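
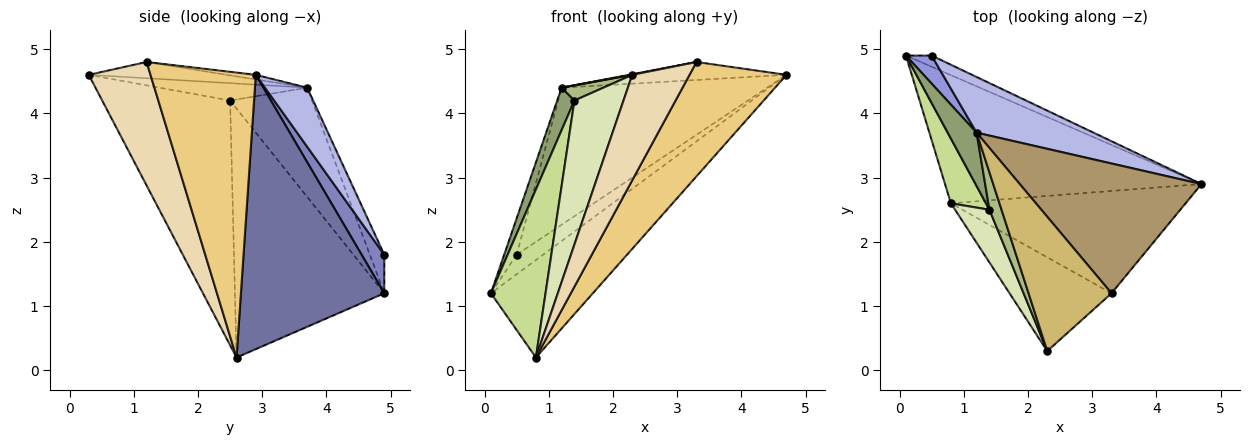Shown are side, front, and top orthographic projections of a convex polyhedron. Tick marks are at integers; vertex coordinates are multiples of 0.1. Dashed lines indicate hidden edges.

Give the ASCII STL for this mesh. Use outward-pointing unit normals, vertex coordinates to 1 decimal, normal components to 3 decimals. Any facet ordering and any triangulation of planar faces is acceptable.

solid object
 facet normal 0.648 0.461 -0.606
  outer loop
   vertex 0.8 2.6 0.2
   vertex 0.1 4.9 1.2
   vertex 4.7 2.9 4.6
  endloop
 endfacet
 facet normal 0.597 0.697 -0.398
  outer loop
   vertex 0.5 4.9 1.8
   vertex 4.7 2.9 4.6
   vertex 0.1 4.9 1.2
  endloop
 endfacet
 facet normal -0.676 0.582 0.451
  outer loop
   vertex 0.5 4.9 1.8
   vertex 0.1 4.9 1.2
   vertex 1.2 3.7 4.4
  endloop
 endfacet
 facet normal 0.187 0.910 0.370
  outer loop
   vertex 0.5 4.9 1.8
   vertex 1.2 3.7 4.4
   vertex 4.7 2.9 4.6
  endloop
 endfacet
 facet normal -0.947 -0.200 0.251
  outer loop
   vertex 1.4 2.5 4.2
   vertex 1.2 3.7 4.4
   vertex 0.1 4.9 1.2
  endloop
 endfacet
 facet normal -0.800 -0.226 0.556
  outer loop
   vertex 1.4 2.5 4.2
   vertex 2.3 0.3 4.6
   vertex 1.2 3.7 4.4
  endloop
 endfacet
 facet normal -0.931 -0.340 0.131
  outer loop
   vertex 1.4 2.5 4.2
   vertex 0.1 4.9 1.2
   vertex 0.8 2.6 0.2
  endloop
 endfacet
 facet normal -0.926 -0.355 0.130
  outer loop
   vertex 1.4 2.5 4.2
   vertex 0.8 2.6 0.2
   vertex 2.3 0.3 4.6
  endloop
 endfacet
 facet normal -0.025 0.137 0.990
  outer loop
   vertex 3.3 1.2 4.8
   vertex 4.7 2.9 4.6
   vertex 1.2 3.7 4.4
  endloop
 endfacet
 facet normal -0.192 -0.004 0.981
  outer loop
   vertex 3.3 1.2 4.8
   vertex 1.2 3.7 4.4
   vertex 2.3 0.3 4.6
  endloop
 endfacet
 facet normal 0.629 -0.579 -0.518
  outer loop
   vertex 3.3 1.2 4.8
   vertex 0.8 2.6 0.2
   vertex 4.7 2.9 4.6
  endloop
 endfacet
 facet normal 0.627 -0.582 -0.518
  outer loop
   vertex 3.3 1.2 4.8
   vertex 2.3 0.3 4.6
   vertex 0.8 2.6 0.2
  endloop
 endfacet
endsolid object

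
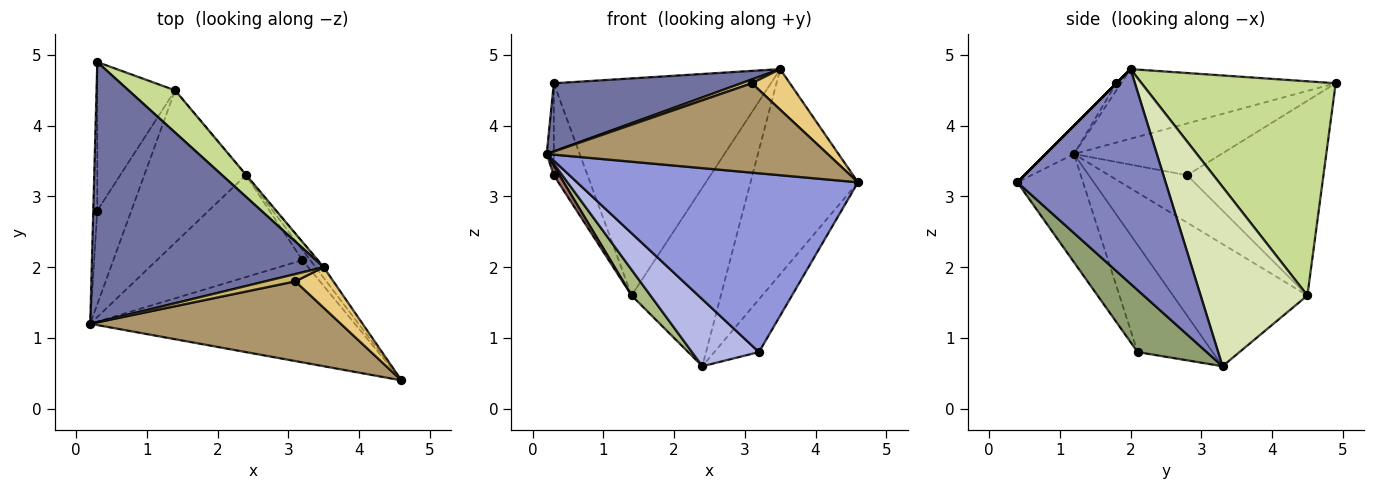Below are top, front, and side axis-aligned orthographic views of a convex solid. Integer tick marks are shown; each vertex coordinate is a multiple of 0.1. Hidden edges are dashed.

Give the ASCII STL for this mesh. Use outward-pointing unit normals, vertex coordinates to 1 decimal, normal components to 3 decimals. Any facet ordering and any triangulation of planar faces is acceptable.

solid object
 facet normal -0.279 -0.244 0.929
  outer loop
   vertex 3.5 2.0 4.8
   vertex 0.3 4.9 4.6
   vertex 0.2 1.2 3.6
  endloop
 endfacet
 facet normal 0.809 0.587 -0.030
  outer loop
   vertex 3.5 2.0 4.8
   vertex 4.6 0.4 3.2
   vertex 2.4 3.3 0.6
  endloop
 endfacet
 facet normal -0.199 -0.851 -0.487
  outer loop
   vertex 3.2 2.1 0.8
   vertex 4.6 0.4 3.2
   vertex 0.2 1.2 3.6
  endloop
 endfacet
 facet normal -0.524 -0.468 -0.712
  outer loop
   vertex 3.2 2.1 0.8
   vertex 0.2 1.2 3.6
   vertex 2.4 3.3 0.6
  endloop
 endfacet
 facet normal 0.835 0.539 -0.105
  outer loop
   vertex 3.2 2.1 0.8
   vertex 2.4 3.3 0.6
   vertex 4.6 0.4 3.2
  endloop
 endfacet
 facet normal -0.764 -0.107 -0.636
  outer loop
   vertex 1.4 4.5 1.6
   vertex 2.4 3.3 0.6
   vertex 0.2 1.2 3.6
  endloop
 endfacet
 facet normal 0.660 0.738 0.143
  outer loop
   vertex 1.4 4.5 1.6
   vertex 0.3 4.9 4.6
   vertex 3.5 2.0 4.8
  endloop
 endfacet
 facet normal 0.767 0.641 -0.002
  outer loop
   vertex 1.4 4.5 1.6
   vertex 3.5 2.0 4.8
   vertex 2.4 3.3 0.6
  endloop
 endfacet
 facet normal -0.075 -0.744 0.664
  outer loop
   vertex 3.1 1.8 4.6
   vertex 0.2 1.2 3.6
   vertex 4.6 0.4 3.2
  endloop
 endfacet
 facet normal -0.204 -0.458 0.865
  outer loop
   vertex 3.1 1.8 4.6
   vertex 3.5 2.0 4.8
   vertex 0.2 1.2 3.6
  endloop
 endfacet
 facet normal 0.000 -0.707 0.707
  outer loop
   vertex 3.1 1.8 4.6
   vertex 4.6 0.4 3.2
   vertex 3.5 2.0 4.8
  endloop
 endfacet
 facet normal -0.996 0.048 -0.077
  outer loop
   vertex 0.3 2.8 3.3
   vertex 0.2 1.2 3.6
   vertex 0.3 4.9 4.6
  endloop
 endfacet
 facet normal -0.810 -0.059 -0.583
  outer loop
   vertex 0.3 2.8 3.3
   vertex 1.4 4.5 1.6
   vertex 0.2 1.2 3.6
  endloop
 endfacet
 facet normal -0.905 0.224 -0.362
  outer loop
   vertex 0.3 2.8 3.3
   vertex 0.3 4.9 4.6
   vertex 1.4 4.5 1.6
  endloop
 endfacet
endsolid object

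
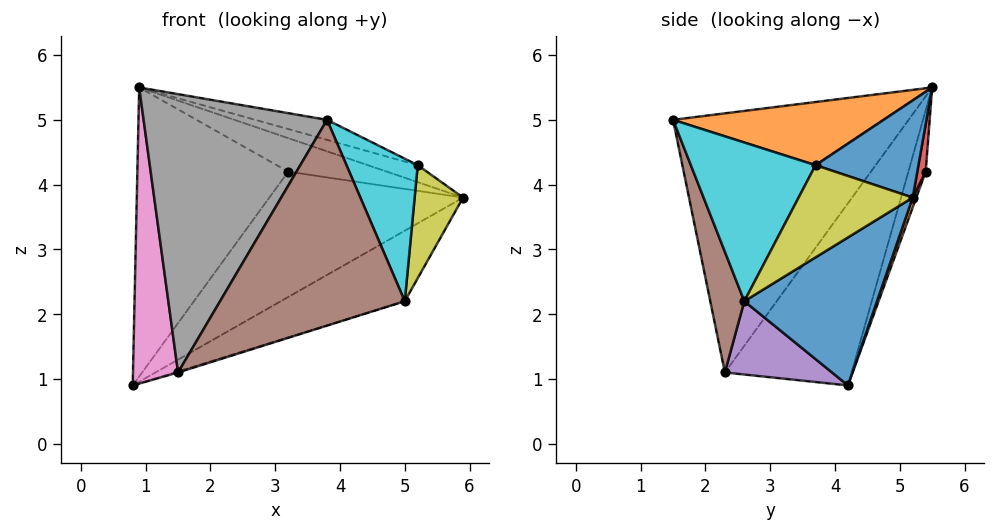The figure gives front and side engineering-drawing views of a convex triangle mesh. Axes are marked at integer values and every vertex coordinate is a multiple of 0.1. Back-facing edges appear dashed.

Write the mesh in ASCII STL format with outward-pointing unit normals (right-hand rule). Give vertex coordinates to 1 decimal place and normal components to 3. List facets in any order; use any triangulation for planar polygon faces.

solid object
 facet normal 0.402 0.375 -0.835
  outer loop
   vertex 5.0 2.6 2.2
   vertex 0.8 4.2 0.9
   vertex 5.9 5.2 3.8
  endloop
 endfacet
 facet normal 0.017 0.936 -0.353
  outer loop
   vertex 3.2 5.4 4.2
   vertex 5.9 5.2 3.8
   vertex 0.8 4.2 0.9
  endloop
 endfacet
 facet normal -0.110 0.957 -0.268
  outer loop
   vertex 3.2 5.4 4.2
   vertex 0.8 4.2 0.9
   vertex 0.9 5.5 5.5
  endloop
 endfacet
 facet normal 0.084 0.994 0.073
  outer loop
   vertex 3.2 5.4 4.2
   vertex 0.9 5.5 5.5
   vertex 5.9 5.2 3.8
  endloop
 endfacet
 facet normal 0.299 0.010 -0.954
  outer loop
   vertex 1.5 2.3 1.1
   vertex 0.8 4.2 0.9
   vertex 5.0 2.6 2.2
  endloop
 endfacet
 facet normal 0.173 -0.940 -0.295
  outer loop
   vertex 1.5 2.3 1.1
   vertex 5.0 2.6 2.2
   vertex 3.8 1.5 5.0
  endloop
 endfacet
 facet normal -0.936 -0.333 0.114
  outer loop
   vertex 1.5 2.3 1.1
   vertex 0.9 5.5 5.5
   vertex 0.8 4.2 0.9
  endloop
 endfacet
 facet normal -0.747 -0.582 0.321
  outer loop
   vertex 1.5 2.3 1.1
   vertex 3.8 1.5 5.0
   vertex 0.9 5.5 5.5
  endloop
 endfacet
 facet normal 0.914 -0.388 0.116
  outer loop
   vertex 5.2 3.7 4.3
   vertex 5.0 2.6 2.2
   vertex 5.9 5.2 3.8
  endloop
 endfacet
 facet normal 0.855 -0.489 0.174
  outer loop
   vertex 5.2 3.7 4.3
   vertex 3.8 1.5 5.0
   vertex 5.0 2.6 2.2
  endloop
 endfacet
 facet normal 0.326 0.158 0.932
  outer loop
   vertex 5.2 3.7 4.3
   vertex 5.9 5.2 3.8
   vertex 0.9 5.5 5.5
  endloop
 endfacet
 facet normal 0.308 0.105 0.946
  outer loop
   vertex 5.2 3.7 4.3
   vertex 0.9 5.5 5.5
   vertex 3.8 1.5 5.0
  endloop
 endfacet
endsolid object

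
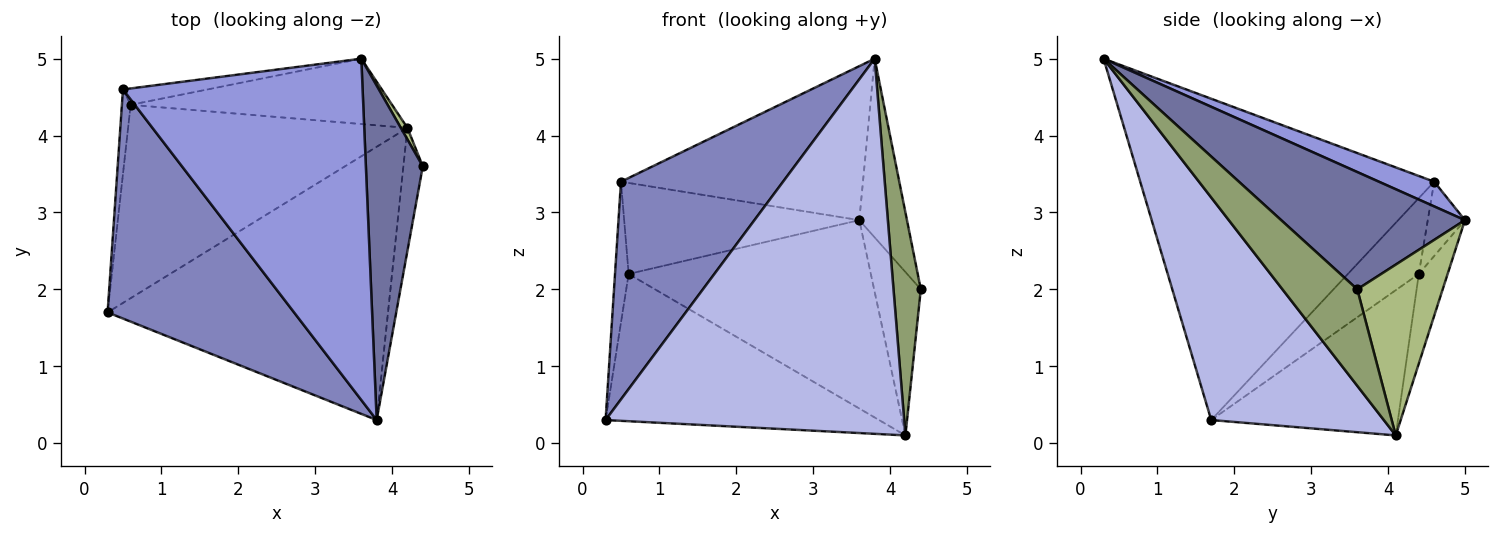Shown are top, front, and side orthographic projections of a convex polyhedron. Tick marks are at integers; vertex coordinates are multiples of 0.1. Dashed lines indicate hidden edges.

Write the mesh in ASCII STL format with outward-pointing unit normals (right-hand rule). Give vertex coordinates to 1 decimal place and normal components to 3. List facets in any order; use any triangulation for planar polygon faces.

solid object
 facet normal 0.876 0.227 0.425
  outer loop
   vertex 3.6 5.0 2.9
   vertex 3.8 0.3 5.0
   vertex 4.4 3.6 2.0
  endloop
 endfacet
 facet normal -0.781 -0.430 0.453
  outer loop
   vertex 0.5 4.6 3.4
   vertex 0.3 1.7 0.3
   vertex 3.8 0.3 5.0
  endloop
 endfacet
 facet normal 0.094 0.409 0.908
  outer loop
   vertex 0.5 4.6 3.4
   vertex 3.8 0.3 5.0
   vertex 3.6 5.0 2.9
  endloop
 endfacet
 facet normal 0.423 -0.732 -0.533
  outer loop
   vertex 4.2 4.1 0.1
   vertex 3.8 0.3 5.0
   vertex 0.3 1.7 0.3
  endloop
 endfacet
 facet normal 0.923 -0.337 -0.186
  outer loop
   vertex 4.2 4.1 0.1
   vertex 4.4 3.6 2.0
   vertex 3.8 0.3 5.0
  endloop
 endfacet
 facet normal 0.877 0.479 0.034
  outer loop
   vertex 4.2 4.1 0.1
   vertex 3.6 5.0 2.9
   vertex 4.4 3.6 2.0
  endloop
 endfacet
 facet normal -0.154 0.973 -0.175
  outer loop
   vertex 0.6 4.4 2.2
   vertex 0.5 4.6 3.4
   vertex 3.6 5.0 2.9
  endloop
 endfacet
 facet normal -0.112 0.939 -0.326
  outer loop
   vertex 0.6 4.4 2.2
   vertex 3.6 5.0 2.9
   vertex 4.2 4.1 0.1
  endloop
 endfacet
 facet normal -0.976 0.188 -0.113
  outer loop
   vertex 0.6 4.4 2.2
   vertex 0.3 1.7 0.3
   vertex 0.5 4.6 3.4
  endloop
 endfacet
 facet normal -0.382 0.560 -0.735
  outer loop
   vertex 0.6 4.4 2.2
   vertex 4.2 4.1 0.1
   vertex 0.3 1.7 0.3
  endloop
 endfacet
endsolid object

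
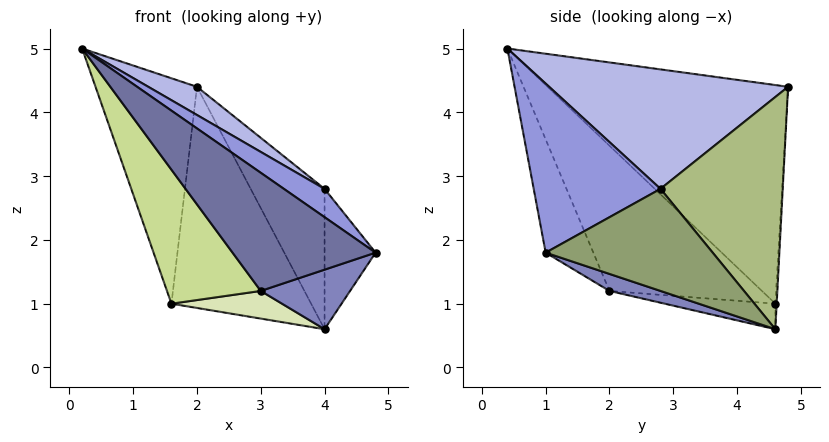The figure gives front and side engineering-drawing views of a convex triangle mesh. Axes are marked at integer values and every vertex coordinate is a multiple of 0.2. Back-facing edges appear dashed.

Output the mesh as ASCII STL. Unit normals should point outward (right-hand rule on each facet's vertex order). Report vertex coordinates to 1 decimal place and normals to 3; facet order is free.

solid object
 facet normal -0.267 -0.802 -0.535
  outer loop
   vertex 3.0 2.0 1.2
   vertex 4.8 1.0 1.8
   vertex 0.2 0.4 5.0
  endloop
 endfacet
 facet normal 0.160 -0.280 -0.947
  outer loop
   vertex 3.0 2.0 1.2
   vertex 4.0 4.6 0.6
   vertex 4.8 1.0 1.8
  endloop
 endfacet
 facet normal 0.577 -0.185 0.795
  outer loop
   vertex 4.0 2.8 2.8
   vertex 0.2 0.4 5.0
   vertex 4.8 1.0 1.8
  endloop
 endfacet
 facet normal 0.550 -0.112 0.828
  outer loop
   vertex 4.0 2.8 2.8
   vertex 2.0 4.8 4.4
   vertex 0.2 0.4 5.0
  endloop
 endfacet
 facet normal 0.930 0.284 0.233
  outer loop
   vertex 4.0 2.8 2.8
   vertex 4.8 1.0 1.8
   vertex 4.0 4.6 0.6
  endloop
 endfacet
 facet normal 0.788 0.476 0.390
  outer loop
   vertex 4.0 2.8 2.8
   vertex 4.0 4.6 0.6
   vertex 2.0 4.8 4.4
  endloop
 endfacet
 facet normal -0.650 -0.400 -0.647
  outer loop
   vertex 1.6 4.6 1.0
   vertex 3.0 2.0 1.2
   vertex 0.2 0.4 5.0
  endloop
 endfacet
 facet normal -0.162 -0.162 -0.973
  outer loop
   vertex 1.6 4.6 1.0
   vertex 4.0 4.6 0.6
   vertex 3.0 2.0 1.2
  endloop
 endfacet
 facet normal -0.918 0.387 0.085
  outer loop
   vertex 1.6 4.6 1.0
   vertex 0.2 0.4 5.0
   vertex 2.0 4.8 4.4
  endloop
 endfacet
 facet normal -0.010 0.998 -0.058
  outer loop
   vertex 1.6 4.6 1.0
   vertex 2.0 4.8 4.4
   vertex 4.0 4.6 0.6
  endloop
 endfacet
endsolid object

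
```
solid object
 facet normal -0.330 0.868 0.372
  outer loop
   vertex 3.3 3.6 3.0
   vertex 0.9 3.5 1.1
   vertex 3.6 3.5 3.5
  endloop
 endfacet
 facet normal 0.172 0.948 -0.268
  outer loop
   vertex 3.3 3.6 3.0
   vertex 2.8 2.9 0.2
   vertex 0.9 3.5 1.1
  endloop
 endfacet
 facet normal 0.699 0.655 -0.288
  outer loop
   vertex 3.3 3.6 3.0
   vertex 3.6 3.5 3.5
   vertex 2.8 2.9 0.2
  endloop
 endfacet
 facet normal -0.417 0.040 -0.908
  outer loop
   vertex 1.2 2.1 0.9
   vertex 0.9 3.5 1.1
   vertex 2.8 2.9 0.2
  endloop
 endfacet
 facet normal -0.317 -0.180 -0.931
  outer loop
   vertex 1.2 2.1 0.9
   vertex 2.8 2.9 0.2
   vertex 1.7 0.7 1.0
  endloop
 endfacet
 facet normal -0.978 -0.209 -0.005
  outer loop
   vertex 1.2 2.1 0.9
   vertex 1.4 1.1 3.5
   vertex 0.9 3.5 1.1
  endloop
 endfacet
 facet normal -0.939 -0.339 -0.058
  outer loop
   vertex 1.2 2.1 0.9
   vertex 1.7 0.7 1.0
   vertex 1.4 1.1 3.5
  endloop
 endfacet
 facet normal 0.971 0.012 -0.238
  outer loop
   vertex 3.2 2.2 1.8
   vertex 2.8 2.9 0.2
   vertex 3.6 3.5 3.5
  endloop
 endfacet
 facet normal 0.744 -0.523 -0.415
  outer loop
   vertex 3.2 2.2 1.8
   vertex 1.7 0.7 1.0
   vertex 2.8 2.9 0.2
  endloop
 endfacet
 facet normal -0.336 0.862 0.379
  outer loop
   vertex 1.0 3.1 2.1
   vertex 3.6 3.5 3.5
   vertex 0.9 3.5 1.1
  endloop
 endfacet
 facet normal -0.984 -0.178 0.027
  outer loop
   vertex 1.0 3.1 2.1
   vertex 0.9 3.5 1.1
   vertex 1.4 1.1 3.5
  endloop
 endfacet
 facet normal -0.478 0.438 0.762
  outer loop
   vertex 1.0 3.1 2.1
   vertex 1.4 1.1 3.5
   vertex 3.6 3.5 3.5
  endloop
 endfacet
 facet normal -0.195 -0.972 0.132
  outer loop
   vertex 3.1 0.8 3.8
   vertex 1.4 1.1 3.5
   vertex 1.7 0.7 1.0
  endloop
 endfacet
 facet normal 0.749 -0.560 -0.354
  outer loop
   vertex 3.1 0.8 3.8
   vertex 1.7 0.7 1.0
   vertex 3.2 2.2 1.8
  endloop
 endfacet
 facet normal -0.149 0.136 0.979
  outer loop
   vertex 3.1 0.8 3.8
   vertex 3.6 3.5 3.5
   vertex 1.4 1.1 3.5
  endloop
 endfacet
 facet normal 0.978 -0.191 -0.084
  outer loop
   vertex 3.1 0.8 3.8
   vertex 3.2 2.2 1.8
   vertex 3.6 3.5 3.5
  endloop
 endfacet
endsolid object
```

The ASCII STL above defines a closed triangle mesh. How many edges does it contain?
24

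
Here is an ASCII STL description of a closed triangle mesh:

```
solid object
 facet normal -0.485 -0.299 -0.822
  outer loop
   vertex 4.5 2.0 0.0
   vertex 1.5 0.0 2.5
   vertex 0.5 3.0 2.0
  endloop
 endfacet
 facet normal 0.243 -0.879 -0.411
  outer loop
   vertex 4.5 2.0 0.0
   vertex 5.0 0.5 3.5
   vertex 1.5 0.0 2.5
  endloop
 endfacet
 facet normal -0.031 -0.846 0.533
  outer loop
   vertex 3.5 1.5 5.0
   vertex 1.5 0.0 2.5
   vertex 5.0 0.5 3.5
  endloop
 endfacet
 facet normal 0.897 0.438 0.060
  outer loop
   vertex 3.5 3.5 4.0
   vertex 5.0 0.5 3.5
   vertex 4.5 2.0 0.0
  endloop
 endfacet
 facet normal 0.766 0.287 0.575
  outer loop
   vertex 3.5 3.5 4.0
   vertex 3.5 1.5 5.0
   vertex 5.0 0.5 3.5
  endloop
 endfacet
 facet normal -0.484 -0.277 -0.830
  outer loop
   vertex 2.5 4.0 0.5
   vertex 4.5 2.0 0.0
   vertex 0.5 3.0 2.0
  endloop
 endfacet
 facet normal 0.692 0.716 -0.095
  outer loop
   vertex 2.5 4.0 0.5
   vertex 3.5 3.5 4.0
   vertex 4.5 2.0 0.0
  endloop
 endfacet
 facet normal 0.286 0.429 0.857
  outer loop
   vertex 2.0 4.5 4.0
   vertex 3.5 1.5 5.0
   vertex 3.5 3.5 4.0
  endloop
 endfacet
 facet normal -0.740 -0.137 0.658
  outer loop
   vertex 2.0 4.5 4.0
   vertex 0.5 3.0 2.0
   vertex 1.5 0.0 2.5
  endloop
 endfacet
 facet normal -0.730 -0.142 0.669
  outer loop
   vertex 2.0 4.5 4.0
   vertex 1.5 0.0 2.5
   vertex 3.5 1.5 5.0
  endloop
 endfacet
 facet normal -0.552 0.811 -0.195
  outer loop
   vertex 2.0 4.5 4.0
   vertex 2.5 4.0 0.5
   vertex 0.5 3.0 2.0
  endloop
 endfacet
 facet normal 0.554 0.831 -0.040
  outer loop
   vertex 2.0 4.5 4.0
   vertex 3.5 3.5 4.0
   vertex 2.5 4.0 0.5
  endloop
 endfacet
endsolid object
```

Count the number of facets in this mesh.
12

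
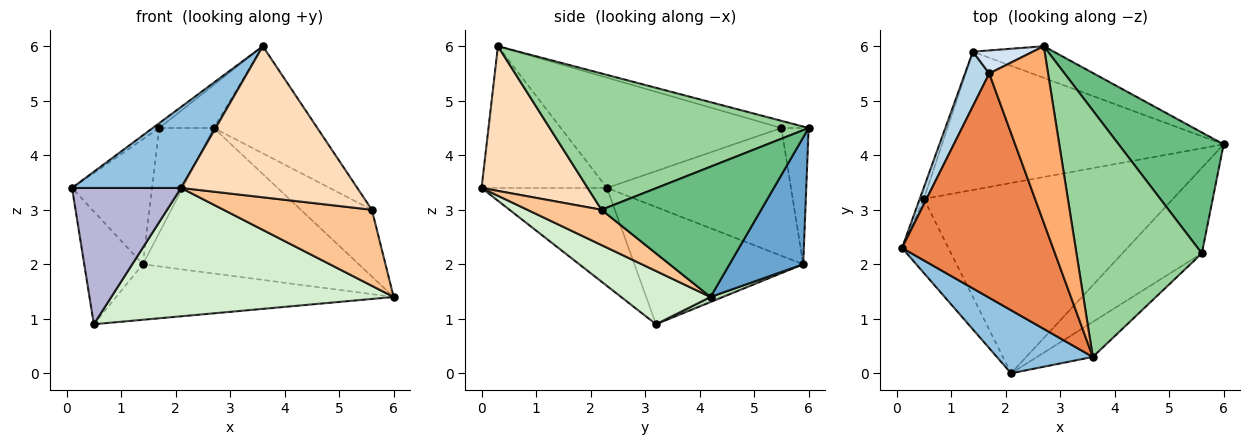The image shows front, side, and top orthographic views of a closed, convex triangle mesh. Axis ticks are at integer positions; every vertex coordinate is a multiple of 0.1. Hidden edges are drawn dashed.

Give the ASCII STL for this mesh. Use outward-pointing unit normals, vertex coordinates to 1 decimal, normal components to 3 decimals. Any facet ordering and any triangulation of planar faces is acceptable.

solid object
 facet normal 0.316 0.927 -0.202
  outer loop
   vertex 1.4 5.9 2.0
   vertex 2.7 6.0 4.5
   vertex 6.0 4.2 1.4
  endloop
 endfacet
 facet normal -0.672 -0.584 0.455
  outer loop
   vertex 2.1 0.0 3.4
   vertex 3.6 0.3 6.0
   vertex 0.1 2.3 3.4
  endloop
 endfacet
 facet normal -0.904 0.393 0.171
  outer loop
   vertex 1.7 5.5 4.5
   vertex 1.4 5.9 2.0
   vertex 0.1 2.3 3.4
  endloop
 endfacet
 facet normal -0.439 0.878 0.193
  outer loop
   vertex 1.7 5.5 4.5
   vertex 2.7 6.0 4.5
   vertex 1.4 5.9 2.0
  endloop
 endfacet
 facet normal -0.590 0.017 0.807
  outer loop
   vertex 1.7 5.5 4.5
   vertex 0.1 2.3 3.4
   vertex 3.6 0.3 6.0
  endloop
 endfacet
 facet normal -0.118 0.235 0.965
  outer loop
   vertex 1.7 5.5 4.5
   vertex 3.6 0.3 6.0
   vertex 2.7 6.0 4.5
  endloop
 endfacet
 facet normal 0.315 -0.630 -0.709
  outer loop
   vertex 5.6 2.2 3.0
   vertex 2.1 0.0 3.4
   vertex 6.0 4.2 1.4
  endloop
 endfacet
 facet normal 0.506 -0.840 -0.195
  outer loop
   vertex 5.6 2.2 3.0
   vertex 3.6 0.3 6.0
   vertex 2.1 0.0 3.4
  endloop
 endfacet
 facet normal 0.736 0.327 0.593
  outer loop
   vertex 5.6 2.2 3.0
   vertex 6.0 4.2 1.4
   vertex 2.7 6.0 4.5
  endloop
 endfacet
 facet normal 0.706 0.282 0.649
  outer loop
   vertex 5.6 2.2 3.0
   vertex 2.7 6.0 4.5
   vertex 3.6 0.3 6.0
  endloop
 endfacet
 facet normal 0.017 0.372 -0.928
  outer loop
   vertex 0.5 3.2 0.9
   vertex 1.4 5.9 2.0
   vertex 6.0 4.2 1.4
  endloop
 endfacet
 facet normal 0.174 -0.551 -0.816
  outer loop
   vertex 0.5 3.2 0.9
   vertex 6.0 4.2 1.4
   vertex 2.1 0.0 3.4
  endloop
 endfacet
 facet normal -0.944 0.328 -0.033
  outer loop
   vertex 0.5 3.2 0.9
   vertex 0.1 2.3 3.4
   vertex 1.4 5.9 2.0
  endloop
 endfacet
 facet normal -0.711 -0.618 -0.336
  outer loop
   vertex 0.5 3.2 0.9
   vertex 2.1 0.0 3.4
   vertex 0.1 2.3 3.4
  endloop
 endfacet
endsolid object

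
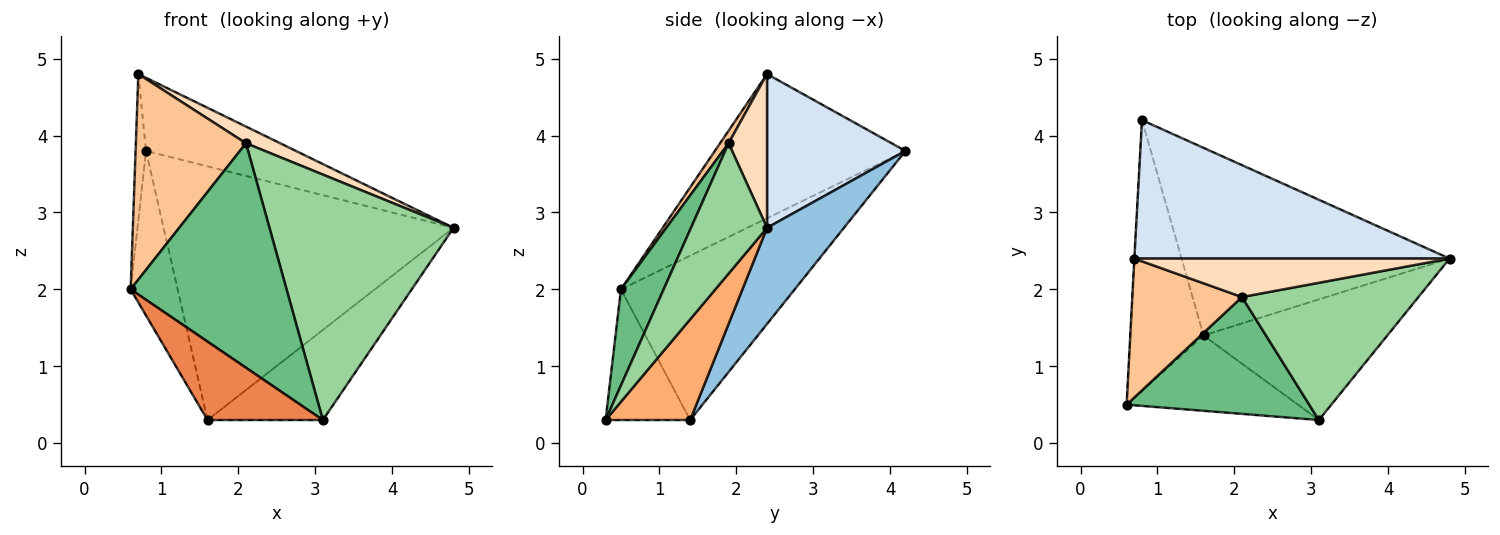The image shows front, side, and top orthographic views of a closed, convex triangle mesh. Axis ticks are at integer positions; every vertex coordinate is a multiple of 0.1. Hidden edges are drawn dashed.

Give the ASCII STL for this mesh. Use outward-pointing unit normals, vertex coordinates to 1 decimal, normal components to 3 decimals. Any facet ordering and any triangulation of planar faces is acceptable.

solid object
 facet normal -0.887 0.240 -0.395
  outer loop
   vertex 1.6 1.4 0.3
   vertex 0.6 0.5 2.0
   vertex 0.8 4.2 3.8
  endloop
 endfacet
 facet normal 0.209 0.786 -0.581
  outer loop
   vertex 1.6 1.4 0.3
   vertex 0.8 4.2 3.8
   vertex 4.8 2.4 2.8
  endloop
 endfacet
 facet normal -0.999 0.055 -0.001
  outer loop
   vertex 0.7 2.4 4.8
   vertex 0.8 4.2 3.8
   vertex 0.6 0.5 2.0
  endloop
 endfacet
 facet normal 0.396 0.429 0.812
  outer loop
   vertex 0.7 2.4 4.8
   vertex 4.8 2.4 2.8
   vertex 0.8 4.2 3.8
  endloop
 endfacet
 facet normal -0.467 -0.637 -0.612
  outer loop
   vertex 3.1 0.3 0.3
   vertex 0.6 0.5 2.0
   vertex 1.6 1.4 0.3
  endloop
 endfacet
 facet normal 0.402 0.548 -0.734
  outer loop
   vertex 3.1 0.3 0.3
   vertex 1.6 1.4 0.3
   vertex 4.8 2.4 2.8
  endloop
 endfacet
 facet normal 0.064 -0.827 0.559
  outer loop
   vertex 2.1 1.9 3.9
   vertex 0.7 2.4 4.8
   vertex 0.6 0.5 2.0
  endloop
 endfacet
 facet normal 0.408 -0.364 0.837
  outer loop
   vertex 2.1 1.9 3.9
   vertex 4.8 2.4 2.8
   vertex 0.7 2.4 4.8
  endloop
 endfacet
 facet normal 0.236 -0.862 0.449
  outer loop
   vertex 2.1 1.9 3.9
   vertex 0.6 0.5 2.0
   vertex 3.1 0.3 0.3
  endloop
 endfacet
 facet normal 0.339 -0.821 0.459
  outer loop
   vertex 2.1 1.9 3.9
   vertex 3.1 0.3 0.3
   vertex 4.8 2.4 2.8
  endloop
 endfacet
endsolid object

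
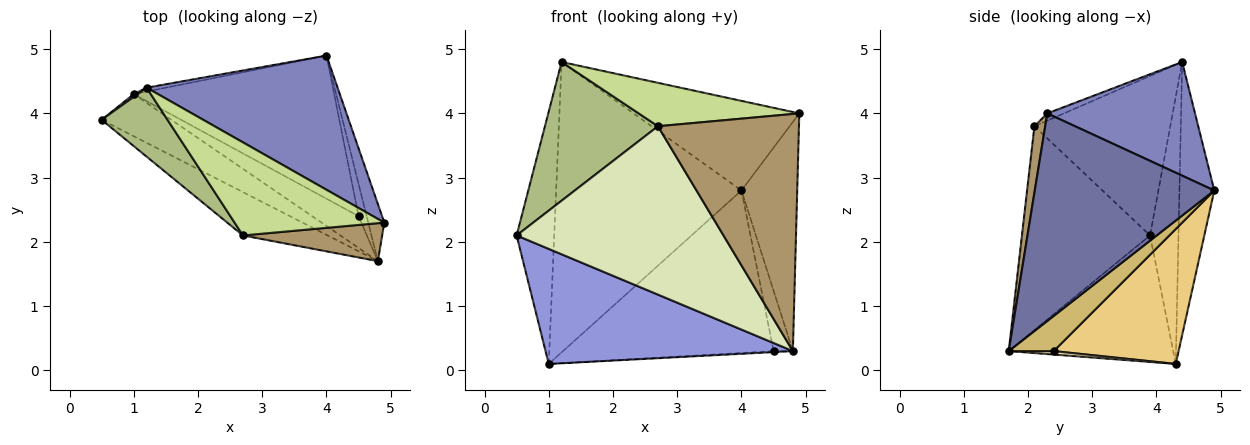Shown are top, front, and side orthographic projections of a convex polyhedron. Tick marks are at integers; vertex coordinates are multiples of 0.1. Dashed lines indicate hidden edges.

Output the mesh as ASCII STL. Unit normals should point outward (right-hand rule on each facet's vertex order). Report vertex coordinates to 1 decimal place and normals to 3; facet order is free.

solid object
 facet normal 0.952 0.296 -0.074
  outer loop
   vertex 4.8 1.7 0.3
   vertex 4.0 4.9 2.8
   vertex 4.9 2.3 4.0
  endloop
 endfacet
 facet normal 0.444 0.498 0.745
  outer loop
   vertex 1.2 4.4 4.8
   vertex 4.9 2.3 4.0
   vertex 4.0 4.9 2.8
  endloop
 endfacet
 facet normal -0.530 -0.796 -0.292
  outer loop
   vertex 1.0 4.3 0.1
   vertex 4.8 1.7 0.3
   vertex 0.5 3.9 2.1
  endloop
 endfacet
 facet normal -0.603 0.798 0.009
  outer loop
   vertex 1.0 4.3 0.1
   vertex 0.5 3.9 2.1
   vertex 1.2 4.4 4.8
  endloop
 endfacet
 facet normal -0.185 0.983 -0.013
  outer loop
   vertex 1.0 4.3 0.1
   vertex 1.2 4.4 4.8
   vertex 4.0 4.9 2.8
  endloop
 endfacet
 facet normal -0.733 -0.609 0.303
  outer loop
   vertex 2.7 2.1 3.8
   vertex 1.2 4.4 4.8
   vertex 0.5 3.9 2.1
  endloop
 endfacet
 facet normal -0.044 -0.422 0.905
  outer loop
   vertex 2.7 2.1 3.8
   vertex 4.9 2.3 4.0
   vertex 1.2 4.4 4.8
  endloop
 endfacet
 facet normal -0.514 -0.831 -0.214
  outer loop
   vertex 2.7 2.1 3.8
   vertex 0.5 3.9 2.1
   vertex 4.8 1.7 0.3
  endloop
 endfacet
 facet normal 0.075 -0.985 0.158
  outer loop
   vertex 2.7 2.1 3.8
   vertex 4.8 1.7 0.3
   vertex 4.9 2.3 4.0
  endloop
 endfacet
 facet normal 0.900 0.386 -0.206
  outer loop
   vertex 4.5 2.4 0.3
   vertex 4.0 4.9 2.8
   vertex 4.8 1.7 0.3
  endloop
 endfacet
 facet normal 0.407 0.685 -0.604
  outer loop
   vertex 4.5 2.4 0.3
   vertex 1.0 4.3 0.1
   vertex 4.0 4.9 2.8
  endloop
 endfacet
 facet normal 0.074 0.032 -0.997
  outer loop
   vertex 4.5 2.4 0.3
   vertex 4.8 1.7 0.3
   vertex 1.0 4.3 0.1
  endloop
 endfacet
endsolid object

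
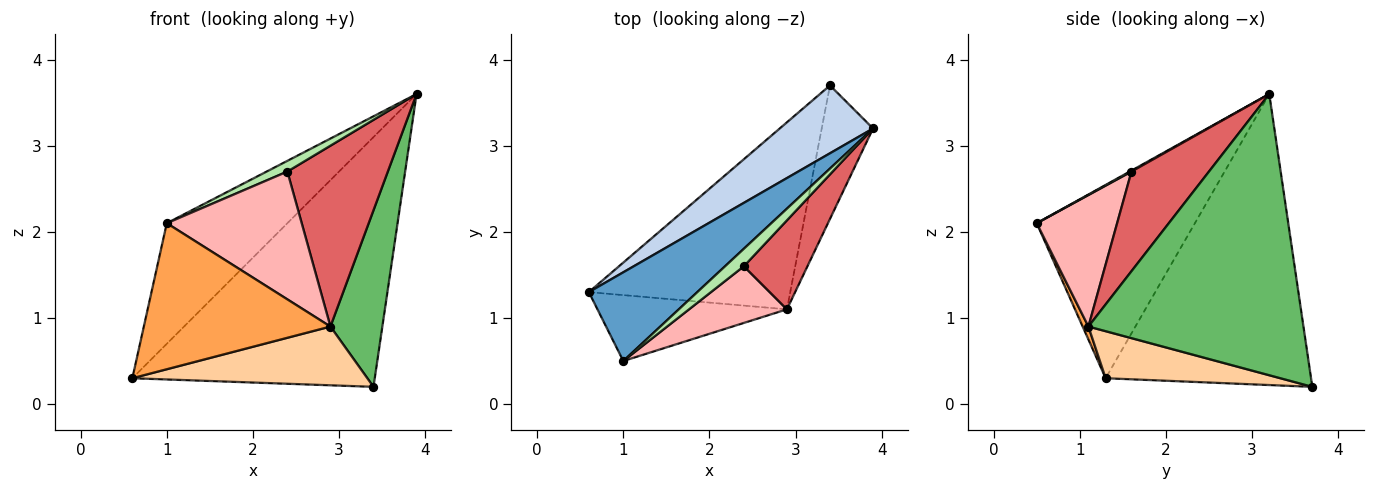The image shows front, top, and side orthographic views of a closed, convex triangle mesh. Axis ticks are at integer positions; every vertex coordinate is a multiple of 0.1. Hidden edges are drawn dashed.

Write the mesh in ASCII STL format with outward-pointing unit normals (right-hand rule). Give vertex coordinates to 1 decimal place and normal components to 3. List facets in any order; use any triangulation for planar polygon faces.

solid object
 facet normal -0.726 0.554 0.407
  outer loop
   vertex 1.0 0.5 2.1
   vertex 3.9 3.2 3.6
   vertex 0.6 1.3 0.3
  endloop
 endfacet
 facet normal -0.633 0.747 0.203
  outer loop
   vertex 3.4 3.7 0.2
   vertex 0.6 1.3 0.3
   vertex 3.9 3.2 3.6
  endloop
 endfacet
 facet normal 0.028 -0.911 -0.411
  outer loop
   vertex 2.9 1.1 0.9
   vertex 1.0 0.5 2.1
   vertex 0.6 1.3 0.3
  endloop
 endfacet
 facet normal 0.217 -0.293 -0.931
  outer loop
   vertex 2.9 1.1 0.9
   vertex 0.6 1.3 0.3
   vertex 3.4 3.7 0.2
  endloop
 endfacet
 facet normal 0.957 -0.231 -0.175
  outer loop
   vertex 2.9 1.1 0.9
   vertex 3.4 3.7 0.2
   vertex 3.9 3.2 3.6
  endloop
 endfacet
 facet normal 0.043 -0.520 0.853
  outer loop
   vertex 2.4 1.6 2.7
   vertex 3.9 3.2 3.6
   vertex 1.0 0.5 2.1
  endloop
 endfacet
 facet normal 0.569 -0.738 0.363
  outer loop
   vertex 2.4 1.6 2.7
   vertex 2.9 1.1 0.9
   vertex 3.9 3.2 3.6
  endloop
 endfacet
 facet normal 0.478 -0.803 0.356
  outer loop
   vertex 2.4 1.6 2.7
   vertex 1.0 0.5 2.1
   vertex 2.9 1.1 0.9
  endloop
 endfacet
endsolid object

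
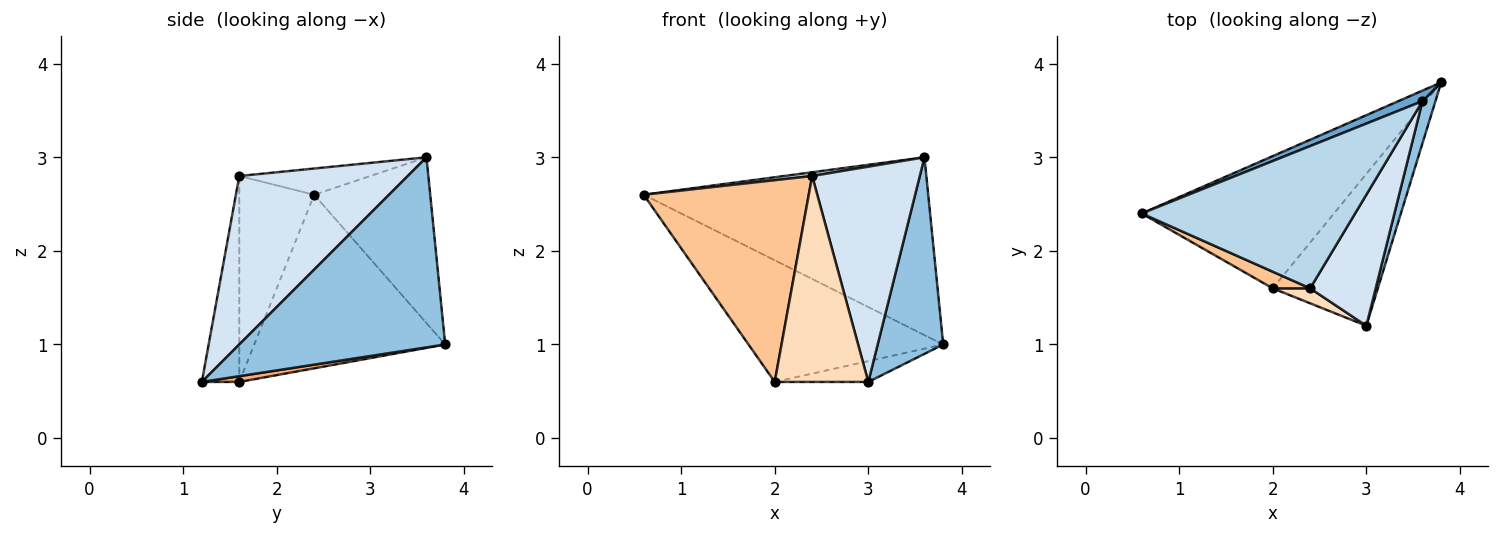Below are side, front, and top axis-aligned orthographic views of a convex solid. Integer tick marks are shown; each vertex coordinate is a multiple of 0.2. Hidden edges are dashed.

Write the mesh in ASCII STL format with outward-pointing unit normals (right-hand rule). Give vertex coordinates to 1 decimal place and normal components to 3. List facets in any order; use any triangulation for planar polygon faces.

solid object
 facet normal -0.377 0.925 0.055
  outer loop
   vertex 3.6 3.6 3.0
   vertex 3.8 3.8 1.0
   vertex 0.6 2.4 2.6
  endloop
 endfacet
 facet normal 0.951 -0.303 0.065
  outer loop
   vertex 3.6 3.6 3.0
   vertex 3.0 1.2 0.6
   vertex 3.8 3.8 1.0
  endloop
 endfacet
 facet normal -0.122 -0.026 0.992
  outer loop
   vertex 2.4 1.6 2.8
   vertex 3.6 3.6 3.0
   vertex 0.6 2.4 2.6
  endloop
 endfacet
 facet normal 0.801 -0.512 0.311
  outer loop
   vertex 2.4 1.6 2.8
   vertex 3.0 1.2 0.6
   vertex 3.6 3.6 3.0
  endloop
 endfacet
 facet normal -0.553 0.564 -0.613
  outer loop
   vertex 2.0 1.6 0.6
   vertex 0.6 2.4 2.6
   vertex 3.8 3.8 1.0
  endloop
 endfacet
 facet normal 0.054 0.136 -0.989
  outer loop
   vertex 2.0 1.6 0.6
   vertex 3.8 3.8 1.0
   vertex 3.0 1.2 0.6
  endloop
 endfacet
 facet normal -0.412 -0.908 0.075
  outer loop
   vertex 2.0 1.6 0.6
   vertex 2.4 1.6 2.8
   vertex 0.6 2.4 2.6
  endloop
 endfacet
 facet normal -0.371 -0.926 0.067
  outer loop
   vertex 2.0 1.6 0.6
   vertex 3.0 1.2 0.6
   vertex 2.4 1.6 2.8
  endloop
 endfacet
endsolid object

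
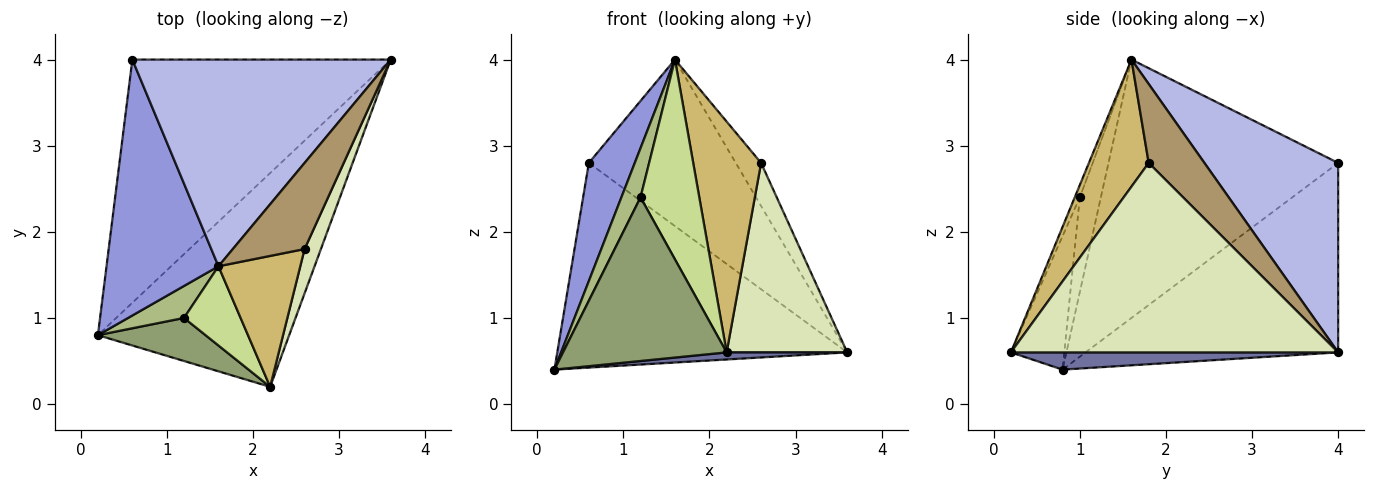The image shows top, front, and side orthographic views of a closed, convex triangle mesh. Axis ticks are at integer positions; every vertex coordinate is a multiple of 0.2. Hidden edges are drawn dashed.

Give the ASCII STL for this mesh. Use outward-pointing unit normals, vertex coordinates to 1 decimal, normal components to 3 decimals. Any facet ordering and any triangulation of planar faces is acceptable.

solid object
 facet normal 0.090 -0.033 -0.995
  outer loop
   vertex 2.2 0.2 0.6
   vertex 0.2 0.8 0.4
   vertex 3.6 4.0 0.6
  endloop
 endfacet
 facet normal -0.489 0.562 -0.667
  outer loop
   vertex 0.6 4.0 2.8
   vertex 3.6 4.0 0.6
   vertex 0.2 0.8 0.4
  endloop
 endfacet
 facet normal -0.902 -0.180 0.391
  outer loop
   vertex 0.6 4.0 2.8
   vertex 0.2 0.8 0.4
   vertex 1.6 1.6 4.0
  endloop
 endfacet
 facet normal 0.496 0.545 0.676
  outer loop
   vertex 0.6 4.0 2.8
   vertex 1.6 1.6 4.0
   vertex 3.6 4.0 0.6
  endloop
 endfacet
 facet normal -0.301 -0.922 0.243
  outer loop
   vertex 1.2 1.0 2.4
   vertex 0.2 0.8 0.4
   vertex 2.2 0.2 0.6
  endloop
 endfacet
 facet normal -0.678 -0.616 0.401
  outer loop
   vertex 1.2 1.0 2.4
   vertex 1.6 1.6 4.0
   vertex 0.2 0.8 0.4
  endloop
 endfacet
 facet normal -0.080 -0.927 0.367
  outer loop
   vertex 1.2 1.0 2.4
   vertex 2.2 0.2 0.6
   vertex 1.6 1.6 4.0
  endloop
 endfacet
 facet normal 0.935 -0.345 0.081
  outer loop
   vertex 2.6 1.8 2.8
   vertex 2.2 0.2 0.6
   vertex 3.6 4.0 0.6
  endloop
 endfacet
 facet normal 0.701 0.319 0.638
  outer loop
   vertex 2.6 1.8 2.8
   vertex 3.6 4.0 0.6
   vertex 1.6 1.6 4.0
  endloop
 endfacet
 facet normal 0.608 -0.691 0.392
  outer loop
   vertex 2.6 1.8 2.8
   vertex 1.6 1.6 4.0
   vertex 2.2 0.2 0.6
  endloop
 endfacet
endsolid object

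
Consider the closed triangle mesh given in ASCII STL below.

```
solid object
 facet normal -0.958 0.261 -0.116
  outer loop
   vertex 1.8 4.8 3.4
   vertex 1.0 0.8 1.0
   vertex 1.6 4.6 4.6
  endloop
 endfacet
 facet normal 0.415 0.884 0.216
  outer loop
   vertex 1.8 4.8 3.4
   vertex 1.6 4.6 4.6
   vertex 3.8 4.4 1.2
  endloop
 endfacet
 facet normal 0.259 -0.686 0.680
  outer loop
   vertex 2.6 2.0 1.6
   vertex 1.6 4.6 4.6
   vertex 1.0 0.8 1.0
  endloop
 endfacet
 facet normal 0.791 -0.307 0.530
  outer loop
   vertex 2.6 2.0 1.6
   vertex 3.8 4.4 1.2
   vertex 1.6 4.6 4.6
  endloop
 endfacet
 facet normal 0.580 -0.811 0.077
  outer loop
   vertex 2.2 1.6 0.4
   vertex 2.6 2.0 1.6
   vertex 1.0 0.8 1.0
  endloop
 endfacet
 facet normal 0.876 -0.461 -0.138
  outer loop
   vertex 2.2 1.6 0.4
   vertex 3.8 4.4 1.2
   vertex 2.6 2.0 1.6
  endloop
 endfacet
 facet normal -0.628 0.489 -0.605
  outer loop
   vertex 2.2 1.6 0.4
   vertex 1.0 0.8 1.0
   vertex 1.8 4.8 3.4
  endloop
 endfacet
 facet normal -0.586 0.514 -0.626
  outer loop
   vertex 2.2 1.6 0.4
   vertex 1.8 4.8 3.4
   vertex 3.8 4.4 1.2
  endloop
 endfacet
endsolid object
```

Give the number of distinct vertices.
6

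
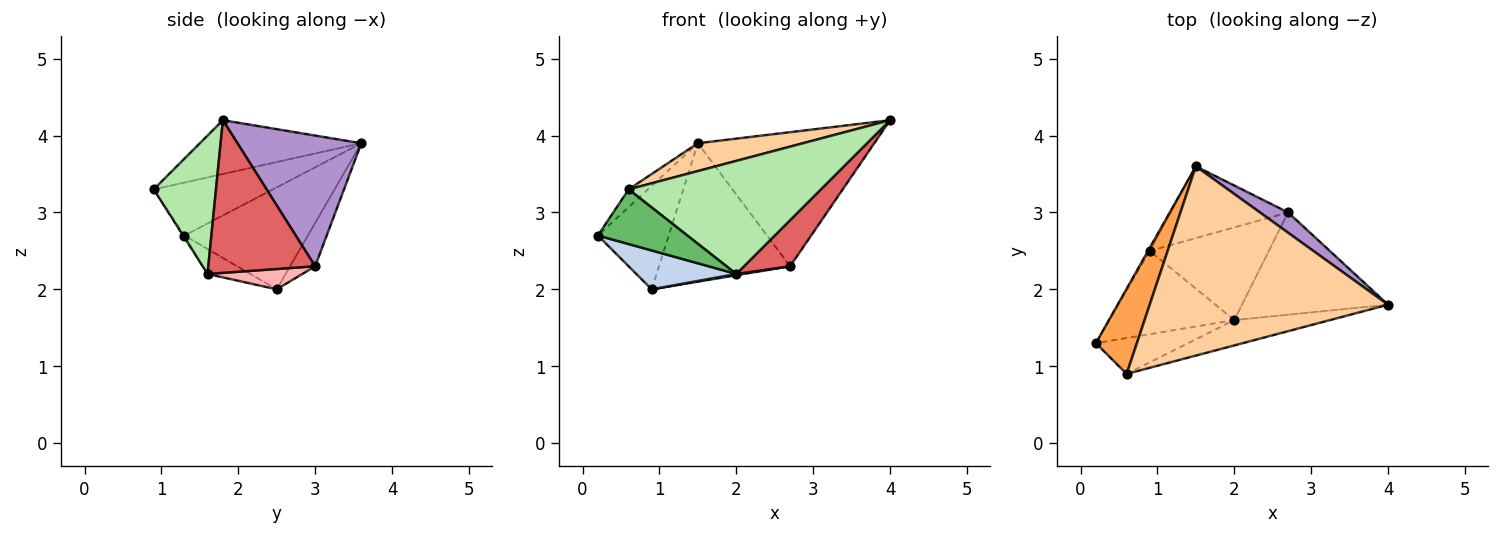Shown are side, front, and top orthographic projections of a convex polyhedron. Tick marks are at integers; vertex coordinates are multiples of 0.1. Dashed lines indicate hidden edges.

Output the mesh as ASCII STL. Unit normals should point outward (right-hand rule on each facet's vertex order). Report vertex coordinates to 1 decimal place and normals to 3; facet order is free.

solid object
 facet normal -0.867 0.498 -0.014
  outer loop
   vertex 0.9 2.5 2.0
   vertex 0.2 1.3 2.7
   vertex 1.5 3.6 3.9
  endloop
 endfacet
 facet normal -0.178 -0.416 -0.892
  outer loop
   vertex 2.0 1.6 2.2
   vertex 0.2 1.3 2.7
   vertex 0.9 2.5 2.0
  endloop
 endfacet
 facet normal -0.784 0.127 0.607
  outer loop
   vertex 0.6 0.9 3.3
   vertex 1.5 3.6 3.9
   vertex 0.2 1.3 2.7
  endloop
 endfacet
 facet normal -0.218 -0.142 0.966
  outer loop
   vertex 0.6 0.9 3.3
   vertex 4.0 1.8 4.2
   vertex 1.5 3.6 3.9
  endloop
 endfacet
 facet normal -0.013 -0.836 -0.549
  outer loop
   vertex 0.6 0.9 3.3
   vertex 0.2 1.3 2.7
   vertex 2.0 1.6 2.2
  endloop
 endfacet
 facet normal 0.301 -0.930 -0.208
  outer loop
   vertex 0.6 0.9 3.3
   vertex 2.0 1.6 2.2
   vertex 4.0 1.8 4.2
  endloop
 endfacet
 facet normal 0.690 -0.298 -0.660
  outer loop
   vertex 2.7 3.0 2.3
   vertex 4.0 1.8 4.2
   vertex 2.0 1.6 2.2
  endloop
 endfacet
 facet normal 0.168 -0.014 -0.986
  outer loop
   vertex 2.7 3.0 2.3
   vertex 2.0 1.6 2.2
   vertex 0.9 2.5 2.0
  endloop
 endfacet
 facet normal 0.570 0.812 0.123
  outer loop
   vertex 2.7 3.0 2.3
   vertex 1.5 3.6 3.9
   vertex 4.0 1.8 4.2
  endloop
 endfacet
 facet normal -0.167 0.875 -0.454
  outer loop
   vertex 2.7 3.0 2.3
   vertex 0.9 2.5 2.0
   vertex 1.5 3.6 3.9
  endloop
 endfacet
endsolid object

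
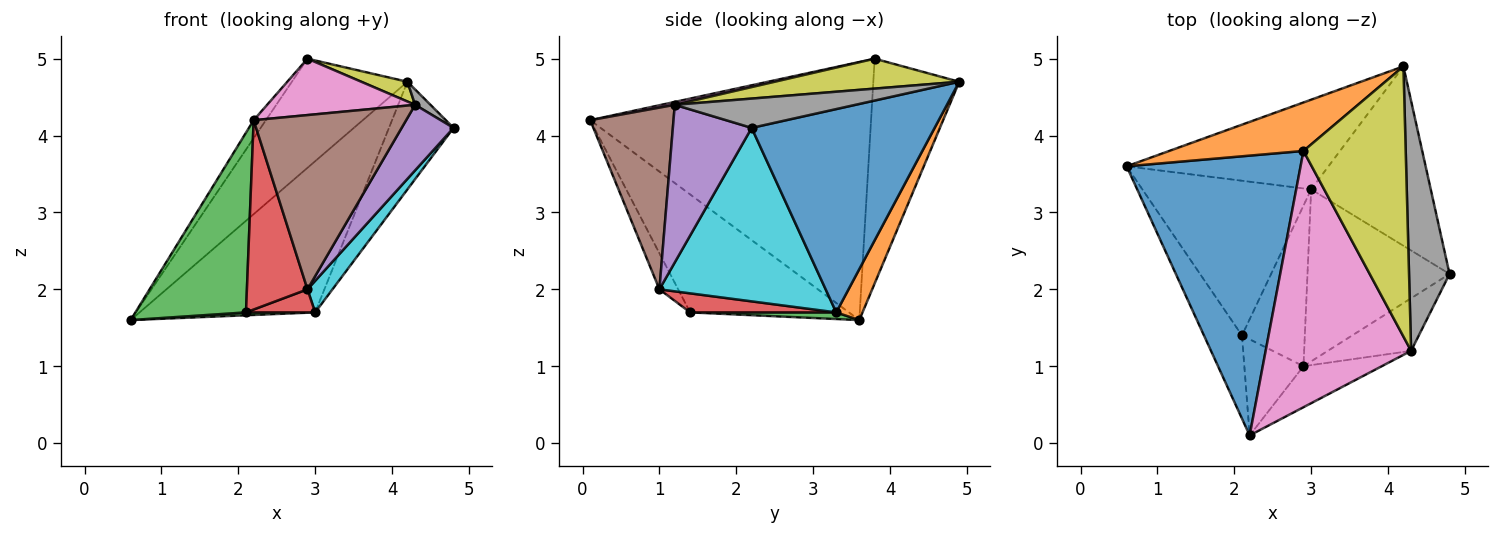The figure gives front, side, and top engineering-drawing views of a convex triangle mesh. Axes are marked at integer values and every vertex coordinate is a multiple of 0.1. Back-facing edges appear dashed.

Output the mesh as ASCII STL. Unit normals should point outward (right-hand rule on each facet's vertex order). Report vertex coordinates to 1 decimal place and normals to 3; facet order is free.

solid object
 facet normal -0.829 0.036 0.558
  outer loop
   vertex 2.9 3.8 5.0
   vertex 0.6 3.6 1.6
   vertex 2.2 0.1 4.2
  endloop
 endfacet
 facet normal -0.562 0.756 0.336
  outer loop
   vertex 4.2 4.9 4.7
   vertex 0.6 3.6 1.6
   vertex 2.9 3.8 5.0
  endloop
 endfacet
 facet normal -0.793 -0.553 -0.256
  outer loop
   vertex 2.1 1.4 1.7
   vertex 2.2 0.1 4.2
   vertex 0.6 3.6 1.6
  endloop
 endfacet
 facet normal -0.266 -0.860 -0.436
  outer loop
   vertex 2.1 1.4 1.7
   vertex 2.9 1.0 2.0
   vertex 2.2 0.1 4.2
  endloop
 endfacet
 facet normal 0.764 -0.503 -0.404
  outer loop
   vertex 4.3 1.2 4.4
   vertex 2.9 1.0 2.0
   vertex 4.8 2.2 4.1
  endloop
 endfacet
 facet normal 0.469 -0.859 -0.202
  outer loop
   vertex 4.3 1.2 4.4
   vertex 2.2 0.1 4.2
   vertex 2.9 1.0 2.0
  endloop
 endfacet
 facet normal 0.020 -0.215 0.976
  outer loop
   vertex 4.3 1.2 4.4
   vertex 2.9 3.8 5.0
   vertex 2.2 0.1 4.2
  endloop
 endfacet
 facet normal 0.585 -0.050 0.809
  outer loop
   vertex 4.3 1.2 4.4
   vertex 4.8 2.2 4.1
   vertex 4.2 4.9 4.7
  endloop
 endfacet
 facet normal 0.280 -0.070 0.957
  outer loop
   vertex 4.3 1.2 4.4
   vertex 4.2 4.9 4.7
   vertex 2.9 3.8 5.0
  endloop
 endfacet
 facet normal 0.769 -0.115 -0.629
  outer loop
   vertex 3.0 3.3 1.7
   vertex 4.8 2.2 4.1
   vertex 2.9 1.0 2.0
  endloop
 endfacet
 facet normal 0.825 0.291 -0.485
  outer loop
   vertex 3.0 3.3 1.7
   vertex 4.2 4.9 4.7
   vertex 4.8 2.2 4.1
  endloop
 endfacet
 facet normal 0.128 0.853 -0.506
  outer loop
   vertex 3.0 3.3 1.7
   vertex 0.6 3.6 1.6
   vertex 4.2 4.9 4.7
  endloop
 endfacet
 facet normal 0.039 -0.019 -0.999
  outer loop
   vertex 3.0 3.3 1.7
   vertex 2.1 1.4 1.7
   vertex 0.6 3.6 1.6
  endloop
 endfacet
 facet normal 0.287 -0.136 -0.948
  outer loop
   vertex 3.0 3.3 1.7
   vertex 2.9 1.0 2.0
   vertex 2.1 1.4 1.7
  endloop
 endfacet
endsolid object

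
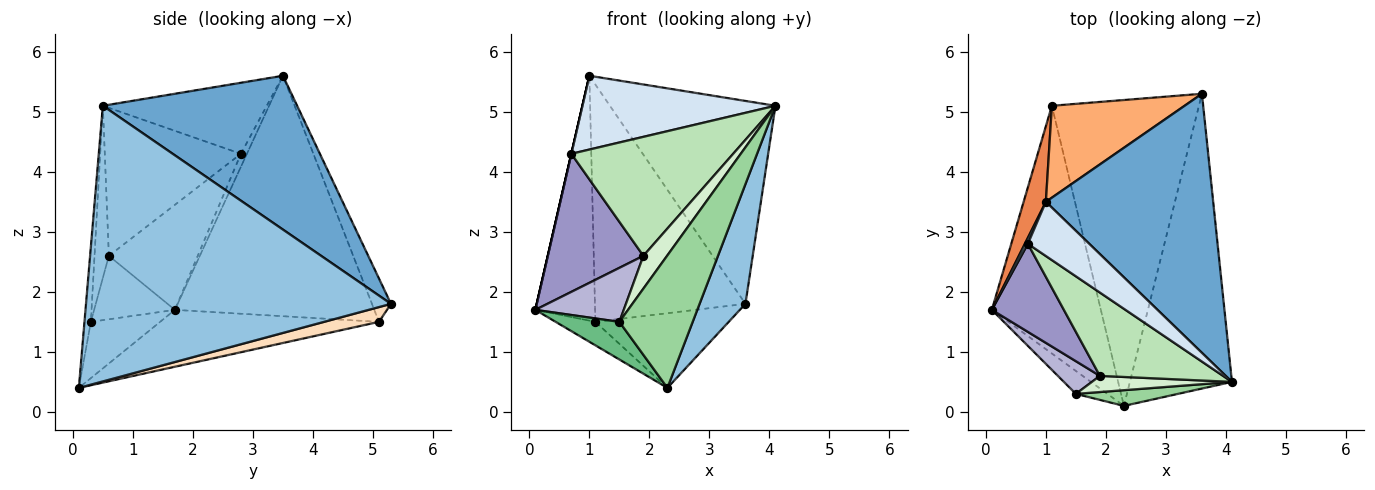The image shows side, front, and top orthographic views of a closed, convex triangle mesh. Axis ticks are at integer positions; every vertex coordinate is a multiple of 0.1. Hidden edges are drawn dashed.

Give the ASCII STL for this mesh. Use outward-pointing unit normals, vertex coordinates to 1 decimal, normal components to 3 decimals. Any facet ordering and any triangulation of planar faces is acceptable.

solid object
 facet normal 0.586 0.500 0.638
  outer loop
   vertex 1.0 3.5 5.6
   vertex 4.1 0.5 5.1
   vertex 3.6 5.3 1.8
  endloop
 endfacet
 facet normal 0.929 -0.140 -0.344
  outer loop
   vertex 2.3 0.1 0.4
   vertex 3.6 5.3 1.8
   vertex 4.1 0.5 5.1
  endloop
 endfacet
 facet normal -0.974 0.000 0.225
  outer loop
   vertex 0.7 2.8 4.3
   vertex 1.0 3.5 5.6
   vertex 0.1 1.7 1.7
  endloop
 endfacet
 facet normal -0.565 -0.665 0.488
  outer loop
   vertex 0.7 2.8 4.3
   vertex 4.1 0.5 5.1
   vertex 1.0 3.5 5.6
  endloop
 endfacet
 facet normal -0.954 0.286 0.088
  outer loop
   vertex 1.1 5.1 1.5
   vertex 0.1 1.7 1.7
   vertex 1.0 3.5 5.6
  endloop
 endfacet
 facet normal -0.117 0.926 0.359
  outer loop
   vertex 1.1 5.1 1.5
   vertex 1.0 3.5 5.6
   vertex 3.6 5.3 1.8
  endloop
 endfacet
 facet normal -0.461 0.084 -0.883
  outer loop
   vertex 1.1 5.1 1.5
   vertex 2.3 0.1 0.4
   vertex 0.1 1.7 1.7
  endloop
 endfacet
 facet normal 0.097 0.236 -0.967
  outer loop
   vertex 1.1 5.1 1.5
   vertex 3.6 5.3 1.8
   vertex 2.3 0.1 0.4
  endloop
 endfacet
 facet normal -0.680 -0.626 -0.381
  outer loop
   vertex 1.5 0.3 1.5
   vertex 0.1 1.7 1.7
   vertex 2.3 0.1 0.4
  endloop
 endfacet
 facet normal -0.086 -0.989 0.117
  outer loop
   vertex 1.5 0.3 1.5
   vertex 2.3 0.1 0.4
   vertex 4.1 0.5 5.1
  endloop
 endfacet
 facet normal -0.567 -0.674 0.472
  outer loop
   vertex 1.9 0.6 2.6
   vertex 4.1 0.5 5.1
   vertex 0.7 2.8 4.3
  endloop
 endfacet
 facet normal -0.477 -0.788 0.389
  outer loop
   vertex 1.9 0.6 2.6
   vertex 1.5 0.3 1.5
   vertex 4.1 0.5 5.1
  endloop
 endfacet
 facet normal -0.617 -0.664 0.423
  outer loop
   vertex 1.9 0.6 2.6
   vertex 0.7 2.8 4.3
   vertex 0.1 1.7 1.7
  endloop
 endfacet
 facet normal -0.616 -0.674 0.408
  outer loop
   vertex 1.9 0.6 2.6
   vertex 0.1 1.7 1.7
   vertex 1.5 0.3 1.5
  endloop
 endfacet
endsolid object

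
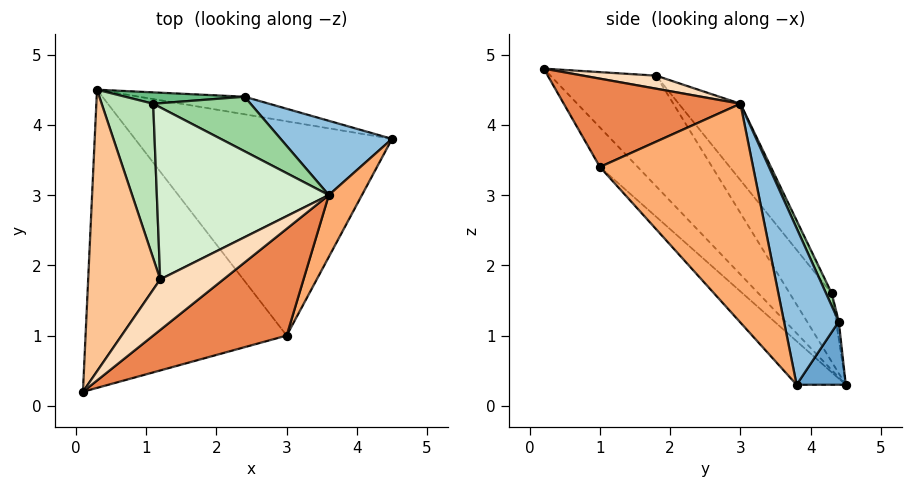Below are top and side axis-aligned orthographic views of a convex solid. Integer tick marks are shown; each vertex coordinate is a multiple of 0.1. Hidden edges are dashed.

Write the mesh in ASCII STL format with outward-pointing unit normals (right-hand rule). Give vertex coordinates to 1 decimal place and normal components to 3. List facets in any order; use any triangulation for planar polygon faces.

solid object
 facet normal 0.159 0.951 -0.264
  outer loop
   vertex 2.4 4.4 1.2
   vertex 4.5 3.8 0.3
   vertex 0.3 4.5 0.3
  endloop
 endfacet
 facet normal 0.367 0.893 0.261
  outer loop
   vertex 3.6 3.0 4.3
   vertex 4.5 3.8 0.3
   vertex 2.4 4.4 1.2
  endloop
 endfacet
 facet normal -0.135 -0.713 -0.688
  outer loop
   vertex 3.0 1.0 3.4
   vertex 0.1 0.2 4.8
   vertex 0.3 4.5 0.3
  endloop
 endfacet
 facet normal -0.118 -0.708 -0.696
  outer loop
   vertex 3.0 1.0 3.4
   vertex 0.3 4.5 0.3
   vertex 4.5 3.8 0.3
  endloop
 endfacet
 facet normal 0.485 -0.476 0.734
  outer loop
   vertex 3.0 1.0 3.4
   vertex 3.6 3.0 4.3
   vertex 0.1 0.2 4.8
  endloop
 endfacet
 facet normal 0.929 -0.342 0.141
  outer loop
   vertex 3.0 1.0 3.4
   vertex 4.5 3.8 0.3
   vertex 3.6 3.0 4.3
  endloop
 endfacet
 facet normal -0.715 0.521 0.466
  outer loop
   vertex 1.2 1.8 4.7
   vertex 0.3 4.5 0.3
   vertex 0.1 0.2 4.8
  endloop
 endfacet
 facet normal 0.201 -0.077 0.976
  outer loop
   vertex 1.2 1.8 4.7
   vertex 0.1 0.2 4.8
   vertex 3.6 3.0 4.3
  endloop
 endfacet
 facet normal -0.025 0.986 0.167
  outer loop
   vertex 1.1 4.3 1.6
   vertex 2.4 4.4 1.2
   vertex 0.3 4.5 0.3
  endloop
 endfacet
 facet normal 0.051 0.917 0.395
  outer loop
   vertex 1.1 4.3 1.6
   vertex 3.6 3.0 4.3
   vertex 2.4 4.4 1.2
  endloop
 endfacet
 facet normal -0.650 0.581 0.490
  outer loop
   vertex 1.1 4.3 1.6
   vertex 0.3 4.5 0.3
   vertex 1.2 1.8 4.7
  endloop
 endfacet
 facet normal -0.271 0.745 0.610
  outer loop
   vertex 1.1 4.3 1.6
   vertex 1.2 1.8 4.7
   vertex 3.6 3.0 4.3
  endloop
 endfacet
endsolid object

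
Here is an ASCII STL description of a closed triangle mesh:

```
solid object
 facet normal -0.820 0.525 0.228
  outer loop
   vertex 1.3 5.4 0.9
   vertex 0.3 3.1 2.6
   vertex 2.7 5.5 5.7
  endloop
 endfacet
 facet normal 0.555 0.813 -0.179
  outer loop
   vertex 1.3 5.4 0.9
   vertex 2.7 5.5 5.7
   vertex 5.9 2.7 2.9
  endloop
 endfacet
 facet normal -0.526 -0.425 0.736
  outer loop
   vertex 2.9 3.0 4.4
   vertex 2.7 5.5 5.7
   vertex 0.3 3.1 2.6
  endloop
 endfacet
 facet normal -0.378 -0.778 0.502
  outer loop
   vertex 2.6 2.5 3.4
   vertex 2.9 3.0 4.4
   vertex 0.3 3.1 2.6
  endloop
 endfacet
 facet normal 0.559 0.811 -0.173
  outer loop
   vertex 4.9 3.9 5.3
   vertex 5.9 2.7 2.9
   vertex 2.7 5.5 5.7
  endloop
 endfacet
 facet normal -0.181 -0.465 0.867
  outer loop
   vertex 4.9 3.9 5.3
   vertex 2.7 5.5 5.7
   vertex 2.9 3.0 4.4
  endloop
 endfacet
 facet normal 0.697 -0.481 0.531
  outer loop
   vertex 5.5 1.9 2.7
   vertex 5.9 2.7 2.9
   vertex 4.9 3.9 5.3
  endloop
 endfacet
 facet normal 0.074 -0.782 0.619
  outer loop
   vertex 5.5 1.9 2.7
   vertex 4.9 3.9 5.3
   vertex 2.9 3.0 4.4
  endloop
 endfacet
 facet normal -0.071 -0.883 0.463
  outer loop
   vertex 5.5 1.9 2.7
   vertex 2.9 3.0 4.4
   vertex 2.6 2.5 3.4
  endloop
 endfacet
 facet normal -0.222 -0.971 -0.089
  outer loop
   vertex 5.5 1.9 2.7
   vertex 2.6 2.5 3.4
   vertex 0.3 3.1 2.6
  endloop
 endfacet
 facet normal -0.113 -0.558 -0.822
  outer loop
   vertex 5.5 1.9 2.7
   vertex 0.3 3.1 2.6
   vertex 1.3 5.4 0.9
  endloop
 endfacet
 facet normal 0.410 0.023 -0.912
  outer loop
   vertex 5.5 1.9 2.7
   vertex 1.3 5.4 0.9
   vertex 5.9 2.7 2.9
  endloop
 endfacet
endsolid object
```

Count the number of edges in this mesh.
18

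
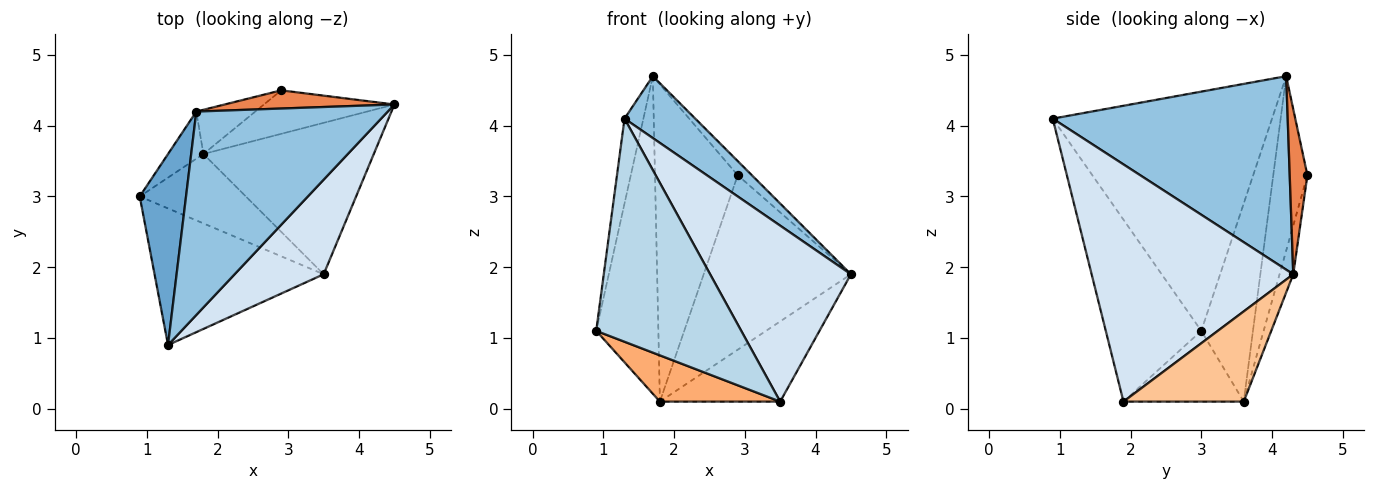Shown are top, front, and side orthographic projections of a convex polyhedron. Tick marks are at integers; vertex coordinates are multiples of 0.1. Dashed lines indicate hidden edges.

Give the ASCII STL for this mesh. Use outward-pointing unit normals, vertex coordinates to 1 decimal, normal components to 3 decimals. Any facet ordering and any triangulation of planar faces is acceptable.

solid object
 facet normal -0.978 0.084 0.189
  outer loop
   vertex 1.7 4.2 4.7
   vertex 0.9 3.0 1.1
   vertex 1.3 0.9 4.1
  endloop
 endfacet
 facet normal 0.695 -0.209 0.688
  outer loop
   vertex 1.7 4.2 4.7
   vertex 1.3 0.9 4.1
   vertex 4.5 4.3 1.9
  endloop
 endfacet
 facet normal -0.490 -0.744 -0.455
  outer loop
   vertex 3.5 1.9 0.1
   vertex 1.3 0.9 4.1
   vertex 0.9 3.0 1.1
  endloop
 endfacet
 facet normal 0.784 -0.547 0.294
  outer loop
   vertex 3.5 1.9 0.1
   vertex 4.5 4.3 1.9
   vertex 1.3 0.9 4.1
  endloop
 endfacet
 facet normal 0.609 0.487 0.626
  outer loop
   vertex 2.9 4.5 3.3
   vertex 1.7 4.2 4.7
   vertex 4.5 4.3 1.9
  endloop
 endfacet
 facet normal -0.485 -0.485 -0.728
  outer loop
   vertex 1.8 3.6 0.1
   vertex 3.5 1.9 0.1
   vertex 0.9 3.0 1.1
  endloop
 endfacet
 facet normal 0.424 0.424 -0.800
  outer loop
   vertex 1.8 3.6 0.1
   vertex 4.5 4.3 1.9
   vertex 3.5 1.9 0.1
  endloop
 endfacet
 facet normal -0.090 0.966 -0.241
  outer loop
   vertex 1.8 3.6 0.1
   vertex 2.9 4.5 3.3
   vertex 4.5 4.3 1.9
  endloop
 endfacet
 facet normal -0.635 0.764 -0.113
  outer loop
   vertex 1.8 3.6 0.1
   vertex 0.9 3.0 1.1
   vertex 1.7 4.2 4.7
  endloop
 endfacet
 facet normal -0.378 0.917 -0.128
  outer loop
   vertex 1.8 3.6 0.1
   vertex 1.7 4.2 4.7
   vertex 2.9 4.5 3.3
  endloop
 endfacet
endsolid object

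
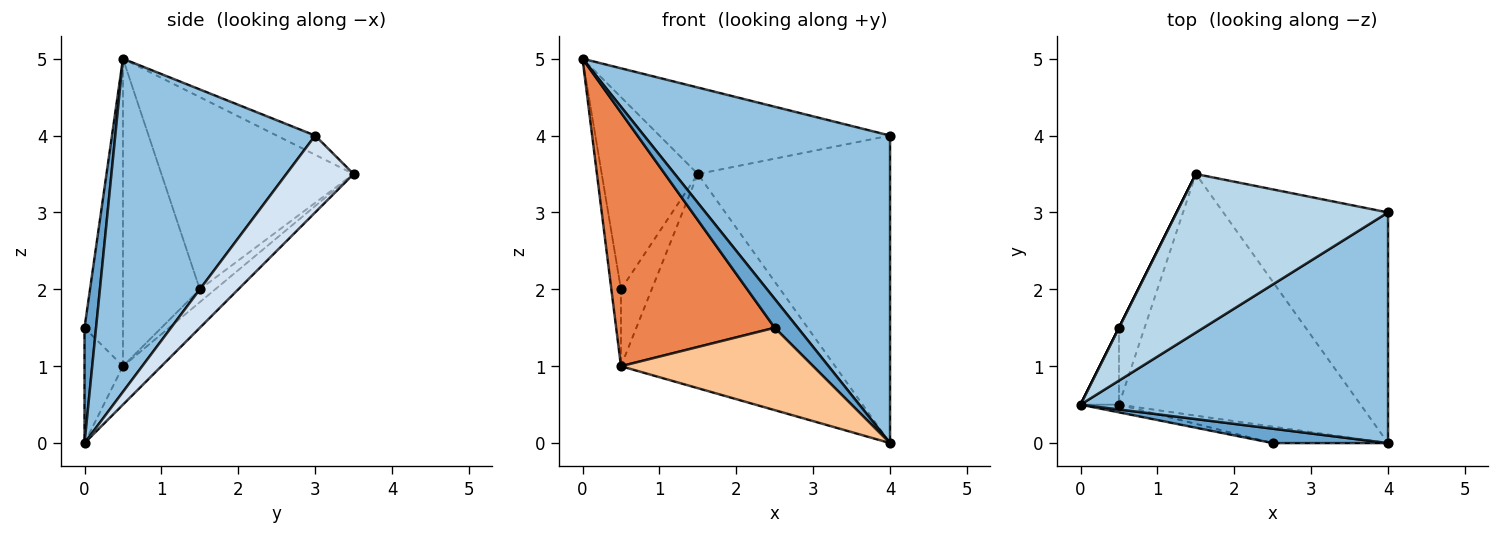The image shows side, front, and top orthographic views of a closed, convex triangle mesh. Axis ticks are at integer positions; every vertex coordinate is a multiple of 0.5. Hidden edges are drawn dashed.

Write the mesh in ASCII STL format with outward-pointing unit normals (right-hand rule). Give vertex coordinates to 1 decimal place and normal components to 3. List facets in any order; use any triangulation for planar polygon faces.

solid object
 facet normal 0.408 -0.816 0.408
  outer loop
   vertex 2.5 0.0 1.5
   vertex 4.0 0.0 0.0
   vertex 0.0 0.5 5.0
  endloop
 endfacet
 facet normal 0.545 -0.671 0.503
  outer loop
   vertex 4.0 3.0 4.0
   vertex 0.0 0.5 5.0
   vertex 4.0 0.0 0.0
  endloop
 endfacet
 facet normal -0.080 0.477 0.875
  outer loop
   vertex 4.0 3.0 4.0
   vertex 1.5 3.5 3.5
   vertex 0.0 0.5 5.0
  endloop
 endfacet
 facet normal 0.270 0.770 -0.578
  outer loop
   vertex 4.0 3.0 4.0
   vertex 4.0 0.0 0.0
   vertex 1.5 3.5 3.5
  endloop
 endfacet
 facet normal -0.235 -0.971 -0.029
  outer loop
   vertex 0.5 0.5 1.0
   vertex 2.5 0.0 1.5
   vertex 0.0 0.5 5.0
  endloop
 endfacet
 facet normal -0.118 0.659 -0.743
  outer loop
   vertex 0.5 0.5 1.0
   vertex 1.5 3.5 3.5
   vertex 4.0 0.0 0.0
  endloop
 endfacet
 facet normal -0.192 -0.962 -0.192
  outer loop
   vertex 0.5 0.5 1.0
   vertex 4.0 0.0 0.0
   vertex 2.5 0.0 1.5
  endloop
 endfacet
 facet normal -0.894 0.447 0.000
  outer loop
   vertex 0.5 1.5 2.0
   vertex 0.0 0.5 5.0
   vertex 1.5 3.5 3.5
  endloop
 endfacet
 facet normal -0.985 0.123 -0.123
  outer loop
   vertex 0.5 1.5 2.0
   vertex 0.5 0.5 1.0
   vertex 0.0 0.5 5.0
  endloop
 endfacet
 facet normal -0.333 0.667 -0.667
  outer loop
   vertex 0.5 1.5 2.0
   vertex 1.5 3.5 3.5
   vertex 0.5 0.5 1.0
  endloop
 endfacet
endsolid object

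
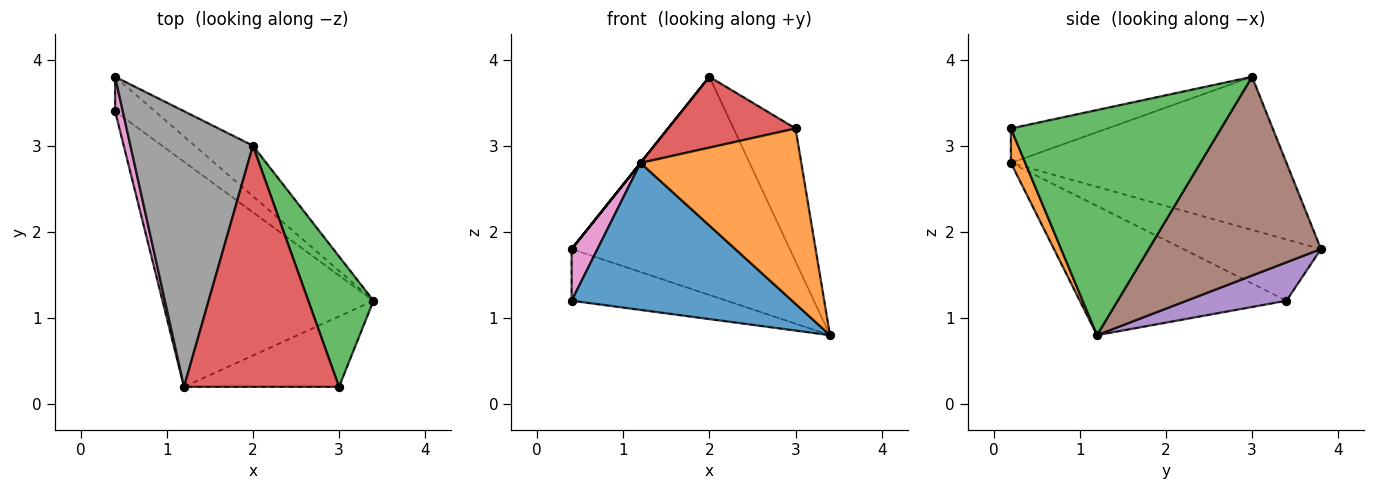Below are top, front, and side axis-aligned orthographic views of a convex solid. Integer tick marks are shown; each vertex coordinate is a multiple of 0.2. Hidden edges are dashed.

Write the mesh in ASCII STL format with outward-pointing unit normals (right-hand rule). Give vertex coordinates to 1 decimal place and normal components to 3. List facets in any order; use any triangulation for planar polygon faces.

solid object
 facet normal -0.456 -0.487 -0.745
  outer loop
   vertex 1.2 0.2 2.8
   vertex 0.4 3.4 1.2
   vertex 3.4 1.2 0.8
  endloop
 endfacet
 facet normal 0.083 -0.925 -0.372
  outer loop
   vertex 3.0 0.2 3.2
   vertex 1.2 0.2 2.8
   vertex 3.4 1.2 0.8
  endloop
 endfacet
 facet normal 0.924 0.273 0.268
  outer loop
   vertex 3.0 0.2 3.2
   vertex 3.4 1.2 0.8
   vertex 2.0 3.0 3.8
  endloop
 endfacet
 facet normal -0.209 -0.276 0.938
  outer loop
   vertex 3.0 0.2 3.2
   vertex 2.0 3.0 3.8
   vertex 1.2 0.2 2.8
  endloop
 endfacet
 facet normal 0.473 0.733 -0.489
  outer loop
   vertex 0.4 3.8 1.8
   vertex 3.4 1.2 0.8
   vertex 0.4 3.4 1.2
  endloop
 endfacet
 facet normal 0.610 0.772 -0.179
  outer loop
   vertex 0.4 3.8 1.8
   vertex 2.0 3.0 3.8
   vertex 3.4 1.2 0.8
  endloop
 endfacet
 facet normal -0.976 -0.183 0.122
  outer loop
   vertex 0.4 3.8 1.8
   vertex 0.4 3.4 1.2
   vertex 1.2 0.2 2.8
  endloop
 endfacet
 facet normal -0.781 0.000 0.625
  outer loop
   vertex 0.4 3.8 1.8
   vertex 1.2 0.2 2.8
   vertex 2.0 3.0 3.8
  endloop
 endfacet
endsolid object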